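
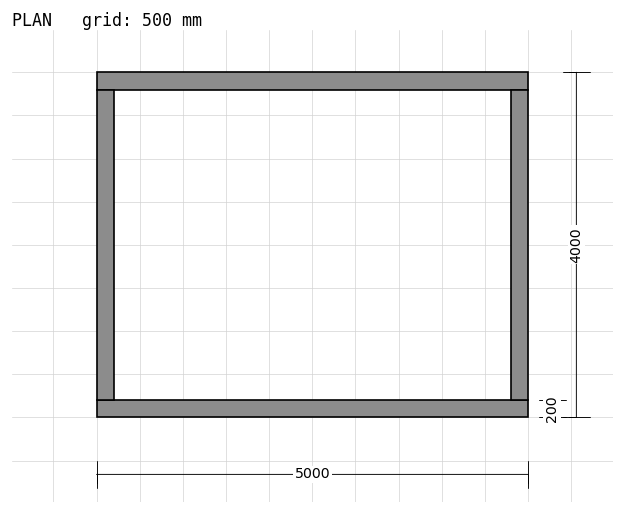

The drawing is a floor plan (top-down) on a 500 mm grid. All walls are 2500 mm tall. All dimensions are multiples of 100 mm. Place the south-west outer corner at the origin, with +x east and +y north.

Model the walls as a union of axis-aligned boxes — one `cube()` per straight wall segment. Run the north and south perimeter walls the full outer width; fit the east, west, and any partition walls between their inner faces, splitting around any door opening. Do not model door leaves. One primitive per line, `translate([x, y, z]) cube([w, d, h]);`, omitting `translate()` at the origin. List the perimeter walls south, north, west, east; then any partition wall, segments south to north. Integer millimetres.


cube([5000, 200, 2500]);
translate([0, 3800, 0]) cube([5000, 200, 2500]);
translate([0, 200, 0]) cube([200, 3600, 2500]);
translate([4800, 200, 0]) cube([200, 3600, 2500]);


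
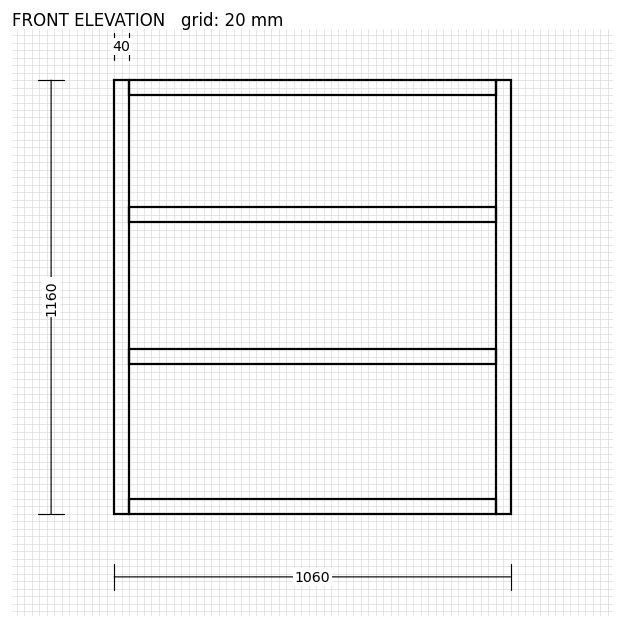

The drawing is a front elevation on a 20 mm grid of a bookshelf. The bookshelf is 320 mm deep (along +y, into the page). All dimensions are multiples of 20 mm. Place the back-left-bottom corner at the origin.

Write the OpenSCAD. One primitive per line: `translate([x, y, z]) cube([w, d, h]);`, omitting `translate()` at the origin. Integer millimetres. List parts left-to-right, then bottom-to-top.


cube([40, 320, 1160]);
translate([40, 0, 0]) cube([980, 320, 40]);
translate([40, 0, 400]) cube([980, 320, 40]);
translate([40, 0, 780]) cube([980, 320, 40]);
translate([40, 0, 1120]) cube([980, 320, 40]);
translate([1020, 0, 0]) cube([40, 320, 1160]);


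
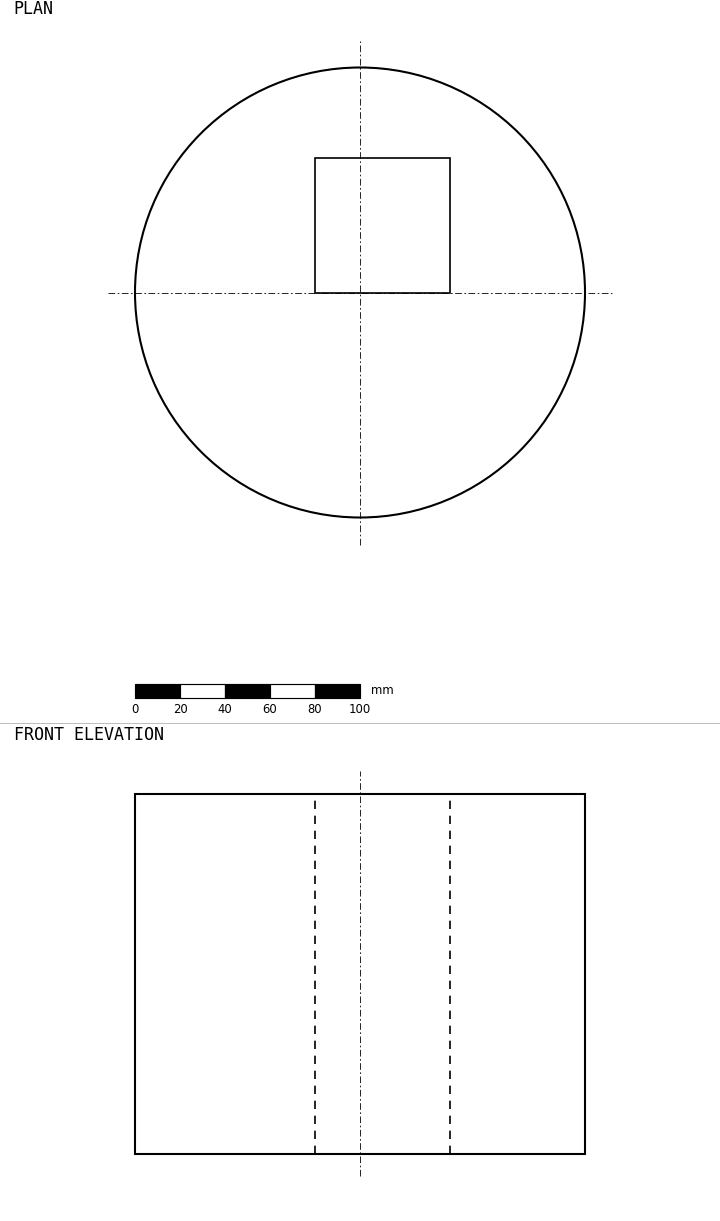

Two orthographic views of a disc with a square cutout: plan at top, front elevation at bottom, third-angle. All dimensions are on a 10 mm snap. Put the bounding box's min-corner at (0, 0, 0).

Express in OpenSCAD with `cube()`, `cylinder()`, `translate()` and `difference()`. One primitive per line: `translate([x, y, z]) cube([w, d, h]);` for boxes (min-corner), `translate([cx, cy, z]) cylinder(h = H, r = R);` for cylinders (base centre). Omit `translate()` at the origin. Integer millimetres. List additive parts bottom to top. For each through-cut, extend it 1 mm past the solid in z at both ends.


difference() {
  translate([100, 100, 0]) cylinder(h = 160, r = 100);
  translate([80, 100, -1]) cube([60, 60, 162]);
}


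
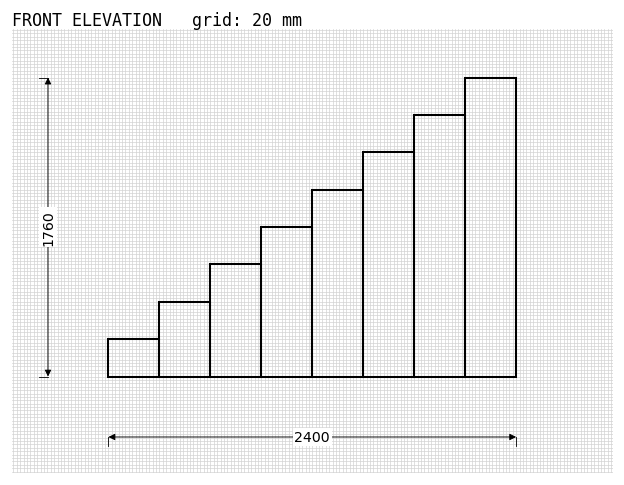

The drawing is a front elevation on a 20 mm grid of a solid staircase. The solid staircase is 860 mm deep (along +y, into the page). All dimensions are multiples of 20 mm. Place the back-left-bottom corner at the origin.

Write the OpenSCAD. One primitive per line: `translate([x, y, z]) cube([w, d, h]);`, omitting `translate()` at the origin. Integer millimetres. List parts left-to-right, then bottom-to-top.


cube([300, 860, 220]);
translate([300, 0, 0]) cube([300, 860, 440]);
translate([600, 0, 0]) cube([300, 860, 660]);
translate([900, 0, 0]) cube([300, 860, 880]);
translate([1200, 0, 0]) cube([300, 860, 1100]);
translate([1500, 0, 0]) cube([300, 860, 1320]);
translate([1800, 0, 0]) cube([300, 860, 1540]);
translate([2100, 0, 0]) cube([300, 860, 1760]);


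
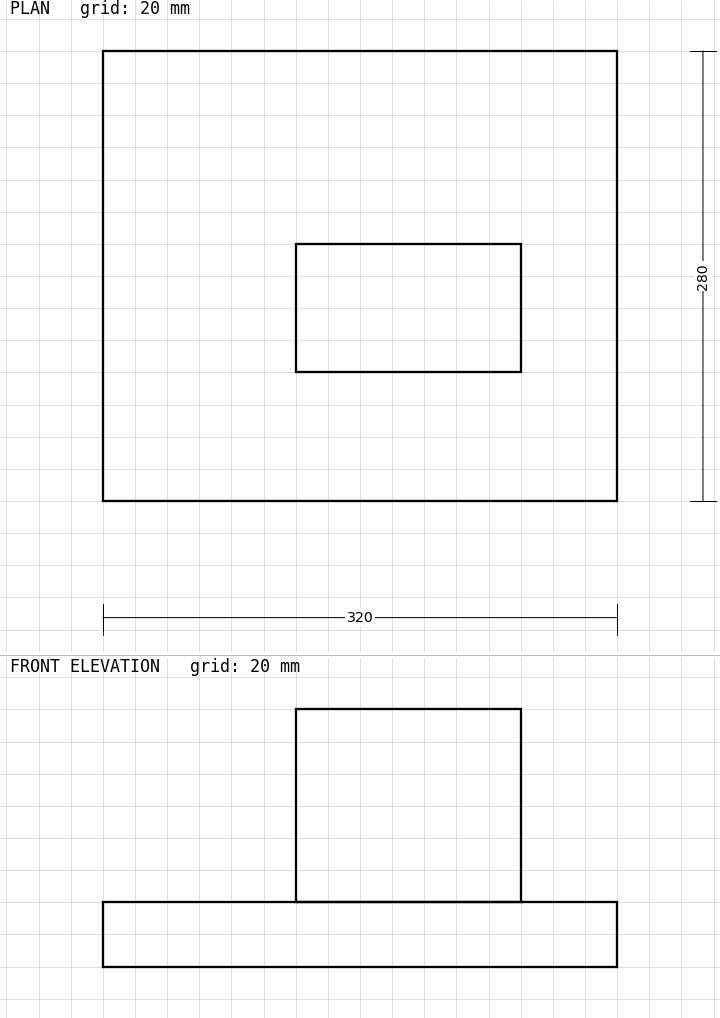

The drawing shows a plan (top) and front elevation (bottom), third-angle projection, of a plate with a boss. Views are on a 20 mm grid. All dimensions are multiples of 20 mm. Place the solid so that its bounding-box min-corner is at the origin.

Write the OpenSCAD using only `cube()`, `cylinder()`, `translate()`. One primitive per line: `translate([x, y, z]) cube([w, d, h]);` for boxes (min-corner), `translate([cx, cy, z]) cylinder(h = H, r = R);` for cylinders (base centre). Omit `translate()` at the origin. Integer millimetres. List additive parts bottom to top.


cube([320, 280, 40]);
translate([120, 80, 40]) cube([140, 80, 120]);


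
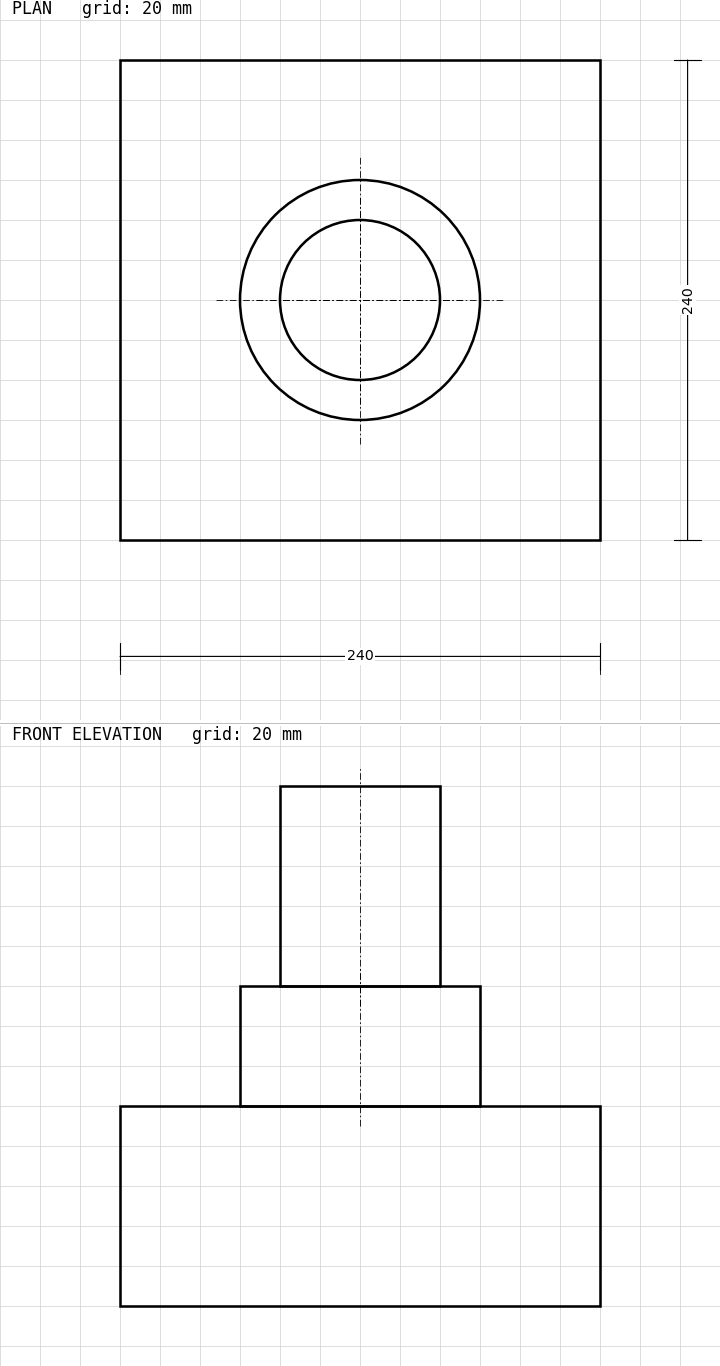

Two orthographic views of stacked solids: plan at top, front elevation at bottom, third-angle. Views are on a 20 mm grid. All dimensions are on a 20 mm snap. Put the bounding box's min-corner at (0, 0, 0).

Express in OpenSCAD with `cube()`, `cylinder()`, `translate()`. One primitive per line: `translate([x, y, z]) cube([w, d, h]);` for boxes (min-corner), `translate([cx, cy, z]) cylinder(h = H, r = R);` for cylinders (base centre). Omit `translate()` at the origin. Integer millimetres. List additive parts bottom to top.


cube([240, 240, 100]);
translate([120, 120, 100]) cylinder(h = 60, r = 60);
translate([120, 120, 160]) cylinder(h = 100, r = 40);


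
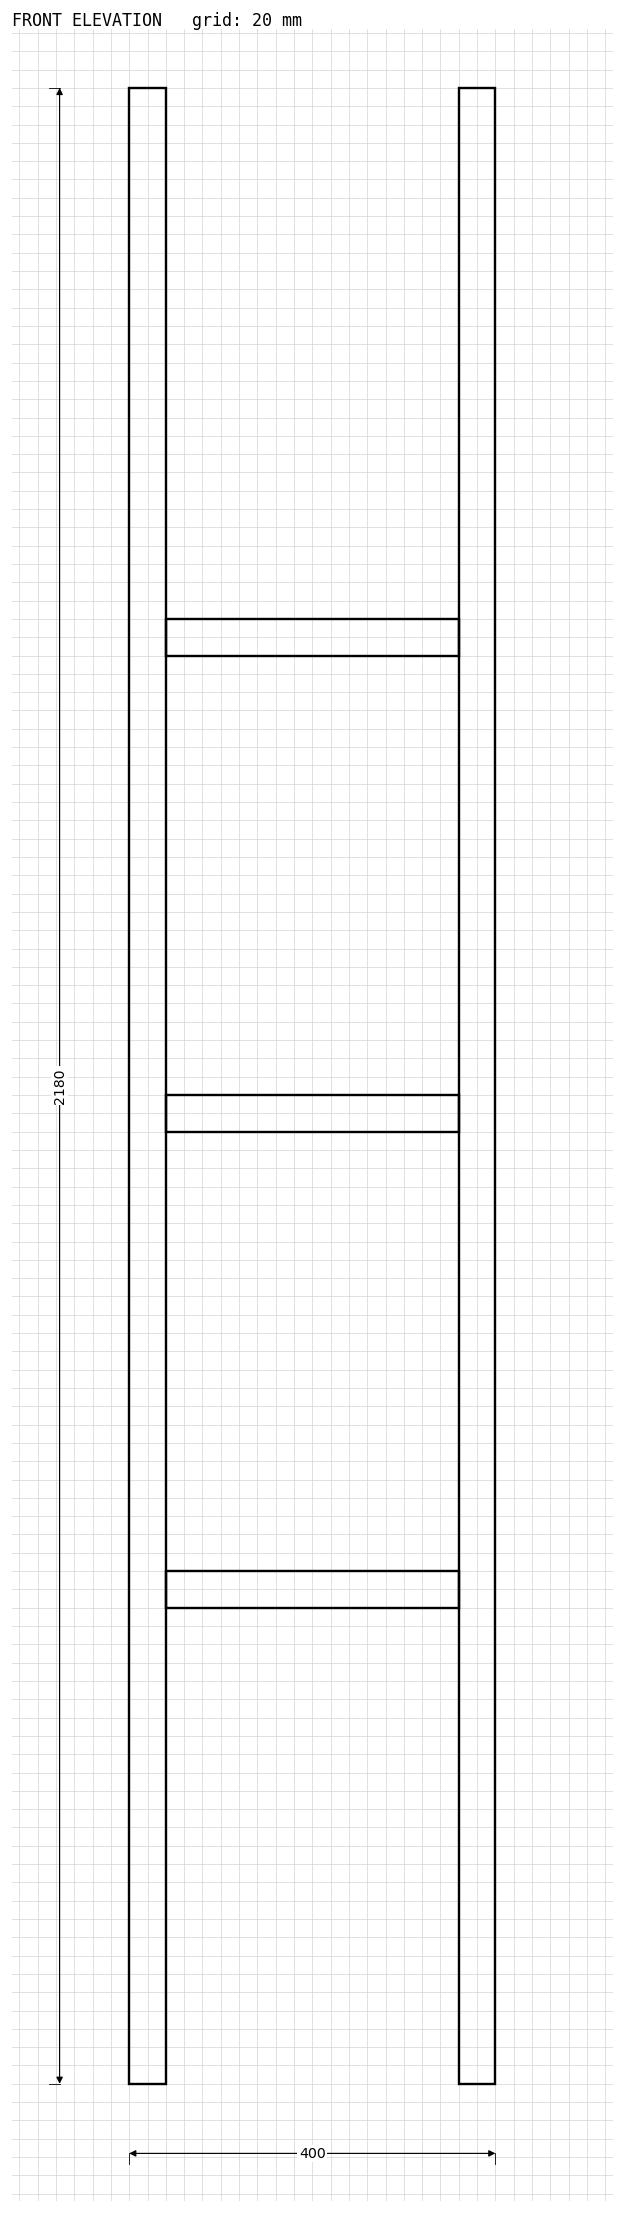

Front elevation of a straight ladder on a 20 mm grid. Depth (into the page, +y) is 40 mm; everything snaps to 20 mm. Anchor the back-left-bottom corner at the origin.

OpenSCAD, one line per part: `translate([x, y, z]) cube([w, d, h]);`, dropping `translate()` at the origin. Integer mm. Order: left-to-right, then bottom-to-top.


cube([40, 40, 2180]);
translate([40, 0, 520]) cube([320, 40, 40]);
translate([40, 0, 1040]) cube([320, 40, 40]);
translate([40, 0, 1560]) cube([320, 40, 40]);
translate([360, 0, 0]) cube([40, 40, 2180]);


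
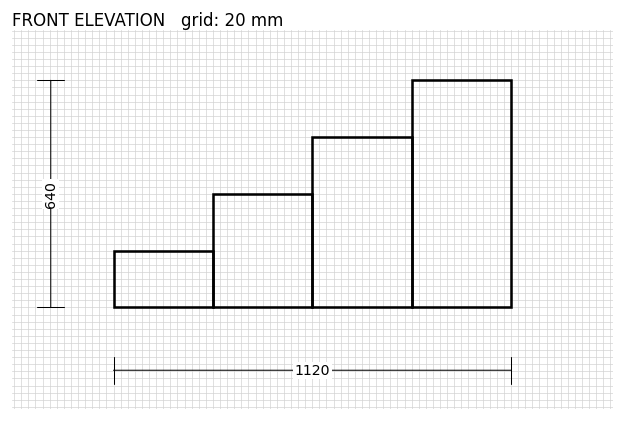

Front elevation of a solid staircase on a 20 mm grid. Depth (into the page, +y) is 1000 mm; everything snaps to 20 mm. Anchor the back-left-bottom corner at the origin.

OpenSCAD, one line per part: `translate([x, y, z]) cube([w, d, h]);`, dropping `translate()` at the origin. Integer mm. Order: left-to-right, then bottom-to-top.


cube([280, 1000, 160]);
translate([280, 0, 0]) cube([280, 1000, 320]);
translate([560, 0, 0]) cube([280, 1000, 480]);
translate([840, 0, 0]) cube([280, 1000, 640]);


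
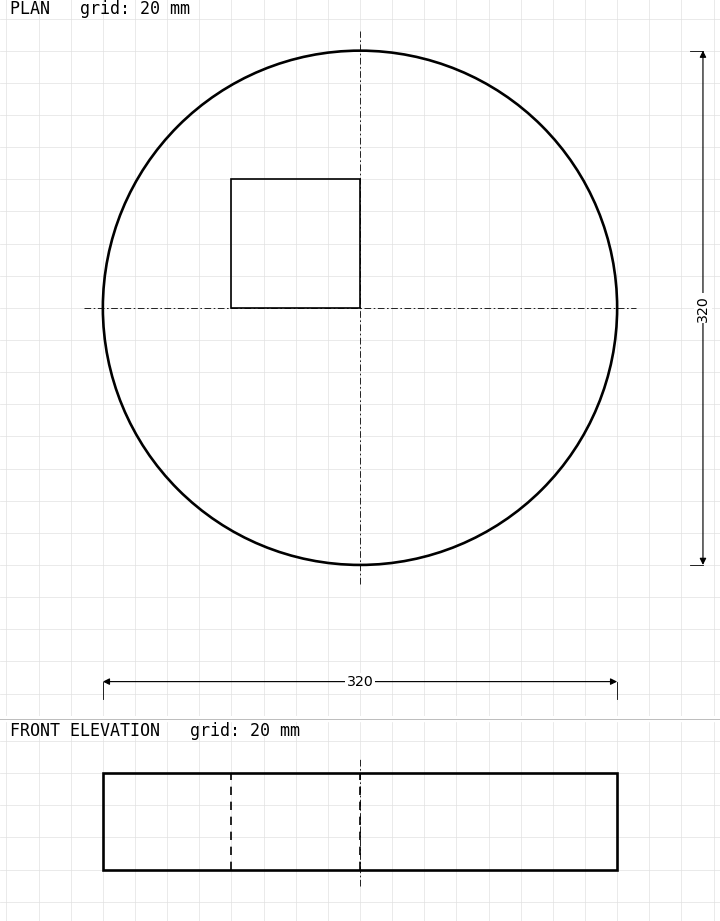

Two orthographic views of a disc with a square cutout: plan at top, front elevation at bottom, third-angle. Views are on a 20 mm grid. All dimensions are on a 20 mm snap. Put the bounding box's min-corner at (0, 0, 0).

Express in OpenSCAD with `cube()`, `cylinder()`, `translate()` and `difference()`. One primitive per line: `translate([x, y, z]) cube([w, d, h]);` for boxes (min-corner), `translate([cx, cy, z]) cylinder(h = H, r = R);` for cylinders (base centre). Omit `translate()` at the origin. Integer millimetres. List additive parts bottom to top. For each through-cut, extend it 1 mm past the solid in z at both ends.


difference() {
  translate([160, 160, 0]) cylinder(h = 60, r = 160);
  translate([80, 160, -1]) cube([80, 80, 62]);
}


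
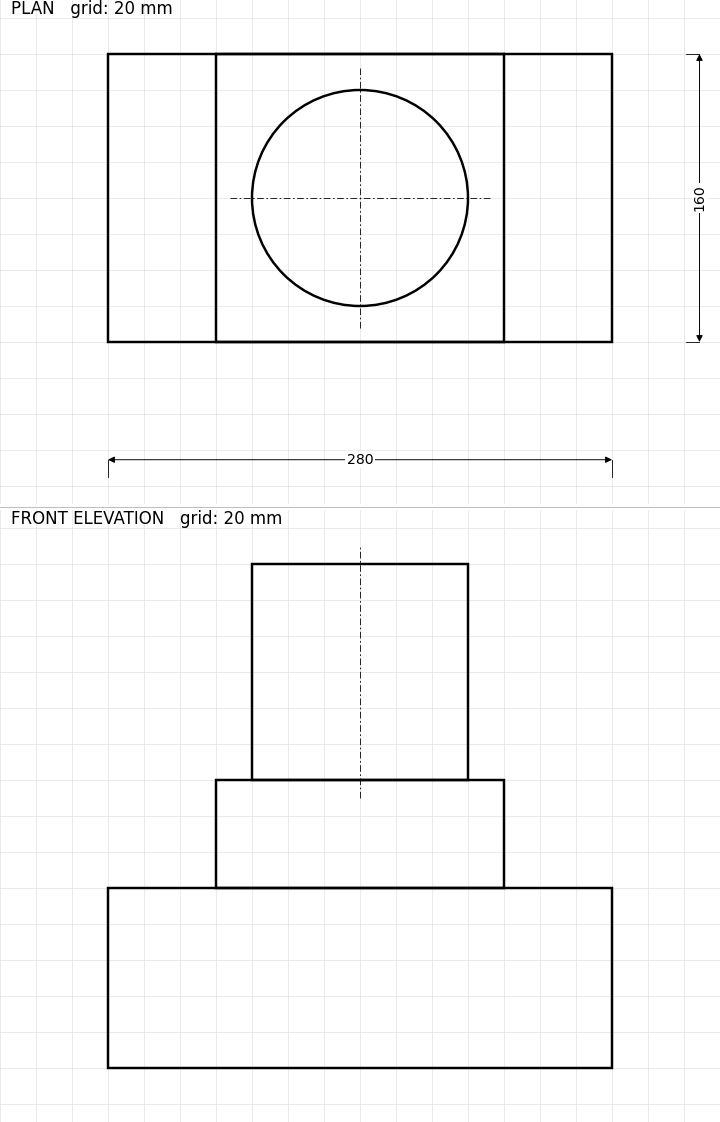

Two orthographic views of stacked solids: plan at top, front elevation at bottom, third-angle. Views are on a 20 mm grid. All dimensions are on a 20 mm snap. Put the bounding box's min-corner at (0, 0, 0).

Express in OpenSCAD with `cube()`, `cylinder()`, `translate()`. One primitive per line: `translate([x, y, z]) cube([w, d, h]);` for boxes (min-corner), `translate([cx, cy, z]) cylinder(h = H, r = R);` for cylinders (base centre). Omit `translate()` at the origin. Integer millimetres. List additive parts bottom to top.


cube([280, 160, 100]);
translate([60, 0, 100]) cube([160, 160, 60]);
translate([140, 80, 160]) cylinder(h = 120, r = 60);


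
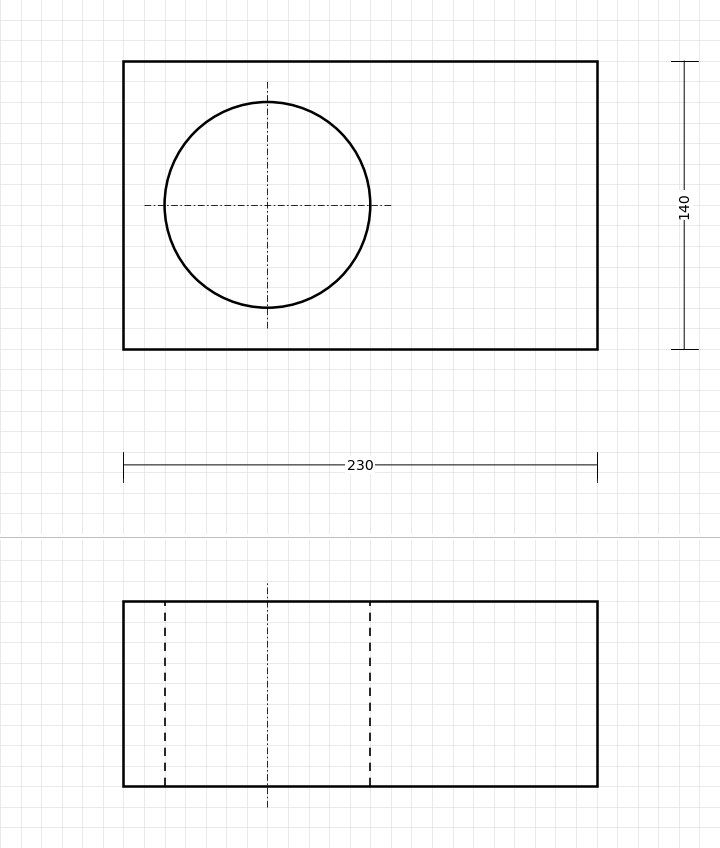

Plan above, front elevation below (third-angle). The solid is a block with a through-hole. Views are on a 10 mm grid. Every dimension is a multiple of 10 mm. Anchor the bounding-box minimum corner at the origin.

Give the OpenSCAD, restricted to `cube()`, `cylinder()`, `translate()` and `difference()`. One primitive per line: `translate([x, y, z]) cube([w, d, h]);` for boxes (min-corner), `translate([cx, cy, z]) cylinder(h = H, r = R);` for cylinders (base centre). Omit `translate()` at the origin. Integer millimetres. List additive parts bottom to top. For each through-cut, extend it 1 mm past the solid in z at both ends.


difference() {
  cube([230, 140, 90]);
  translate([70, 70, -1]) cylinder(h = 92, r = 50);
}


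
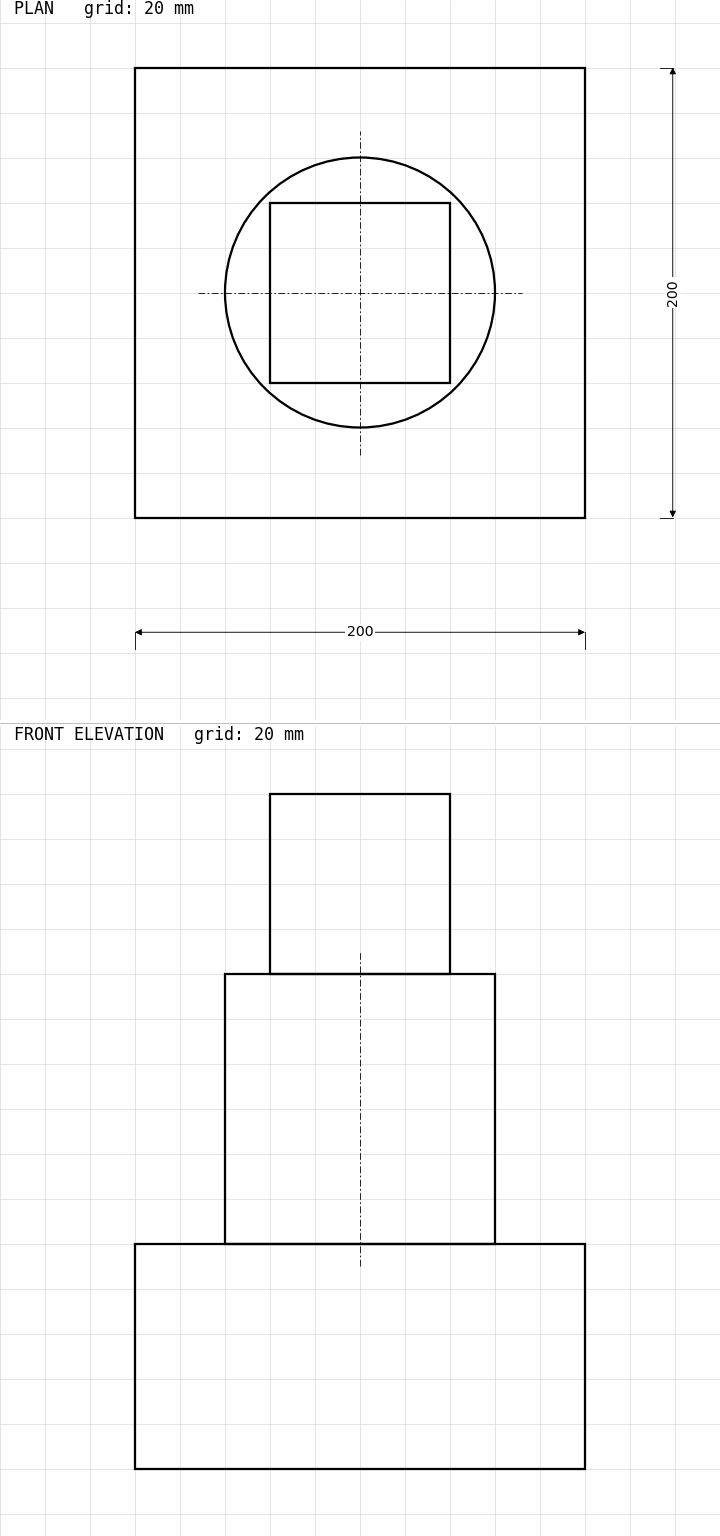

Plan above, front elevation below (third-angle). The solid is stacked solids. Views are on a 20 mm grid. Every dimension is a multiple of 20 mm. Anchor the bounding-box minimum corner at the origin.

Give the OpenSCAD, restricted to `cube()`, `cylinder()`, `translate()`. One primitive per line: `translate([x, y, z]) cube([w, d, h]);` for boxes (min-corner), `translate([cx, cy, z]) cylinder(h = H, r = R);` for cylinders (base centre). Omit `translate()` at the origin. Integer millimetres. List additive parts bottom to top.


cube([200, 200, 100]);
translate([100, 100, 100]) cylinder(h = 120, r = 60);
translate([60, 60, 220]) cube([80, 80, 80]);


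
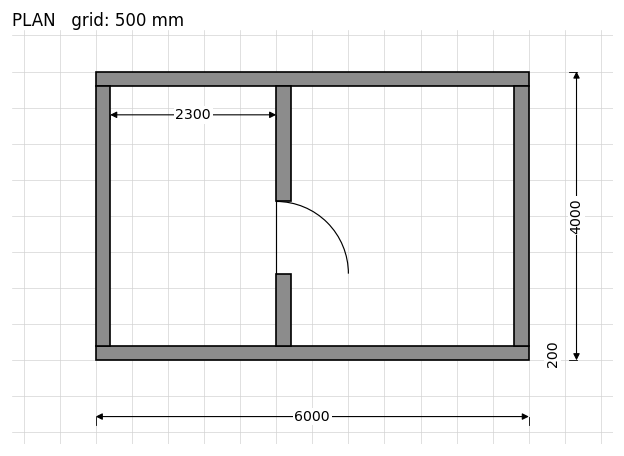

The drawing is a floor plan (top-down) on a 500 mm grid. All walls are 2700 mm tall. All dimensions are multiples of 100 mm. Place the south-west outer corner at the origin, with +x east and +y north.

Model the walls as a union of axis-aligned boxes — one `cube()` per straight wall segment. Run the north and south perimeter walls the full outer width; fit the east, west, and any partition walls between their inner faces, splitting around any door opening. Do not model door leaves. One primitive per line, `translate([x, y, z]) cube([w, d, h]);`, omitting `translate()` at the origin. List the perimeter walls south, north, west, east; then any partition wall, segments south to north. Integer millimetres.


cube([6000, 200, 2700]);
translate([0, 3800, 0]) cube([6000, 200, 2700]);
translate([0, 200, 0]) cube([200, 3600, 2700]);
translate([5800, 200, 0]) cube([200, 3600, 2700]);
translate([2500, 200, 0]) cube([200, 1000, 2700]);
translate([2500, 2200, 0]) cube([200, 1600, 2700]);


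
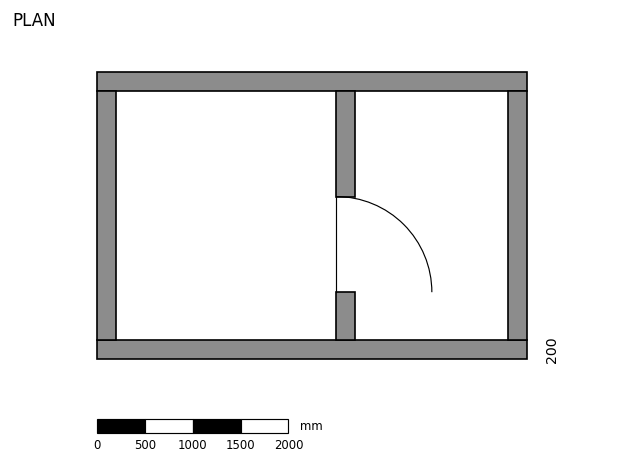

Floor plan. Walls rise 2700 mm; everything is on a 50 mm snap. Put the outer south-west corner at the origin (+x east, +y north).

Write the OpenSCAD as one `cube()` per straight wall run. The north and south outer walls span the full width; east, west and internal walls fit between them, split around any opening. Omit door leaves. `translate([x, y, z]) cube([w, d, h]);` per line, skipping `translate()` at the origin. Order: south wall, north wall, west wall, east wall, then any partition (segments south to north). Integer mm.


cube([4500, 200, 2700]);
translate([0, 2800, 0]) cube([4500, 200, 2700]);
translate([0, 200, 0]) cube([200, 2600, 2700]);
translate([4300, 200, 0]) cube([200, 2600, 2700]);
translate([2500, 200, 0]) cube([200, 500, 2700]);
translate([2500, 1700, 0]) cube([200, 1100, 2700]);


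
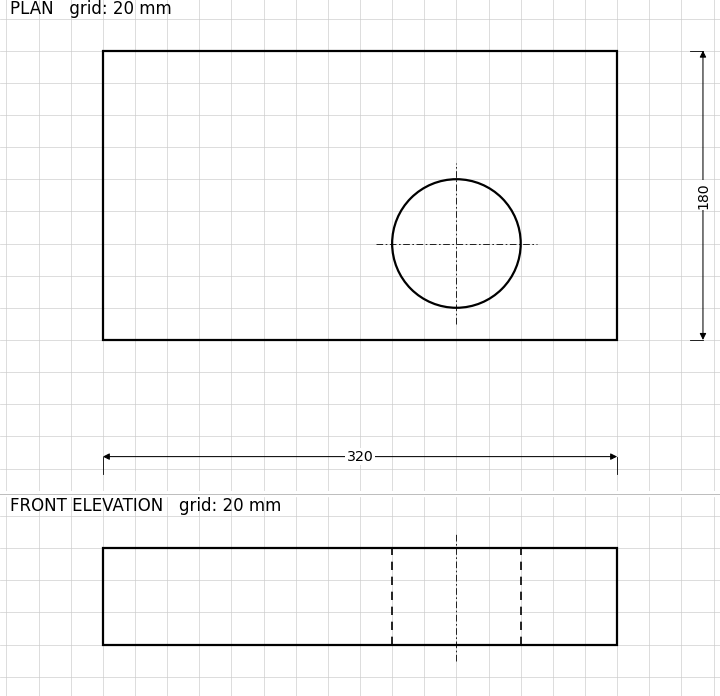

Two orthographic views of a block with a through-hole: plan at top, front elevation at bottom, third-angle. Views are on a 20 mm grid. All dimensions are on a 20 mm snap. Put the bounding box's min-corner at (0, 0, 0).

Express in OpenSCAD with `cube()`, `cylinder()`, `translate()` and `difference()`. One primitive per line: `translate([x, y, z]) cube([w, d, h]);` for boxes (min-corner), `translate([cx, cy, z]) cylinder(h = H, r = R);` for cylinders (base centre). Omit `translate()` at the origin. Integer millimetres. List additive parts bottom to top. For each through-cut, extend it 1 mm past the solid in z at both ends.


difference() {
  cube([320, 180, 60]);
  translate([220, 60, -1]) cylinder(h = 62, r = 40);
}


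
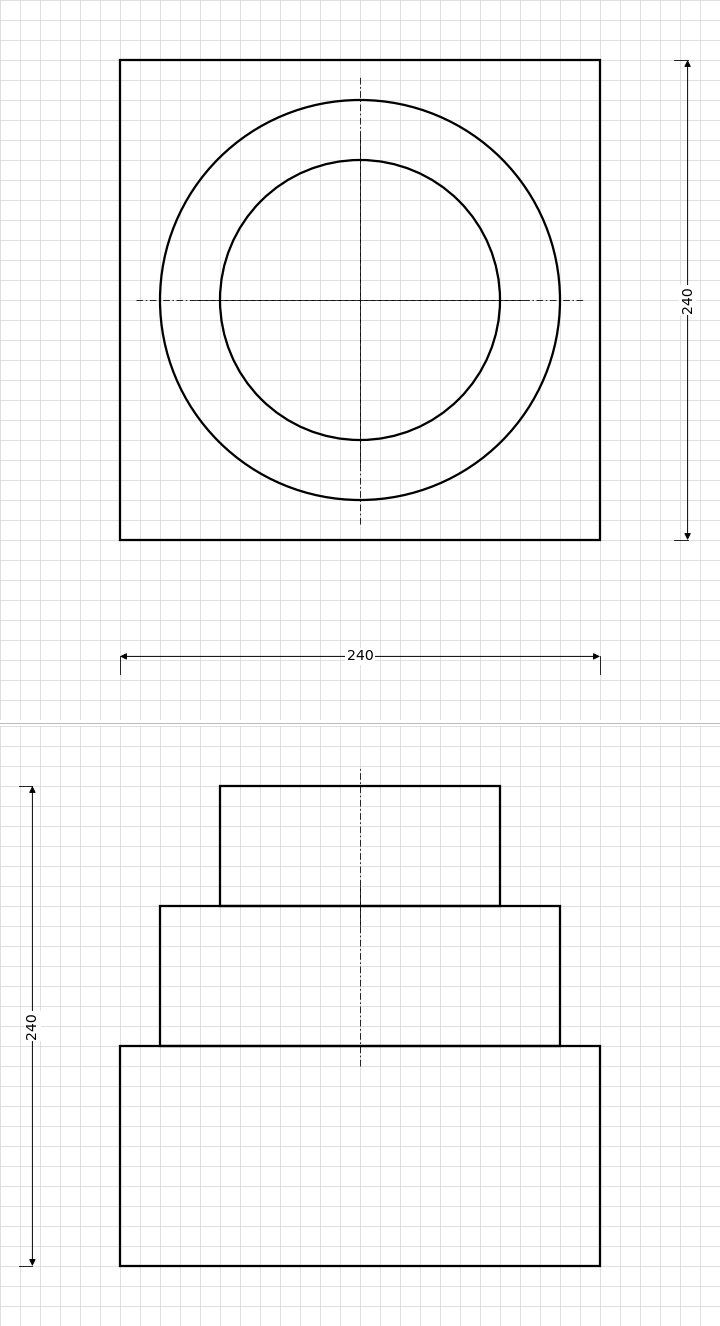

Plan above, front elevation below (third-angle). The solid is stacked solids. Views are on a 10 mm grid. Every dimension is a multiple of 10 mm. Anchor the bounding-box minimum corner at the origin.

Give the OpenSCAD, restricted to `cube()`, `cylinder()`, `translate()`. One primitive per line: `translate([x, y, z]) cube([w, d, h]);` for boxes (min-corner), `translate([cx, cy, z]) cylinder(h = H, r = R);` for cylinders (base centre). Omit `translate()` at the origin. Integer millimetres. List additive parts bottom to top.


cube([240, 240, 110]);
translate([120, 120, 110]) cylinder(h = 70, r = 100);
translate([120, 120, 180]) cylinder(h = 60, r = 70);


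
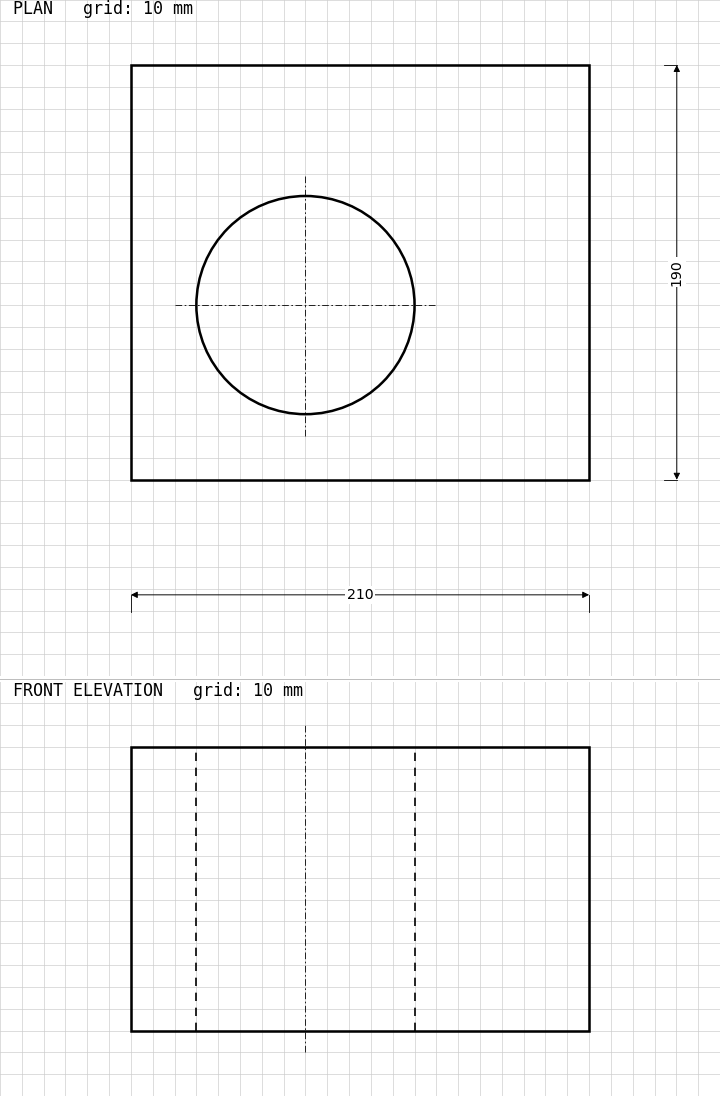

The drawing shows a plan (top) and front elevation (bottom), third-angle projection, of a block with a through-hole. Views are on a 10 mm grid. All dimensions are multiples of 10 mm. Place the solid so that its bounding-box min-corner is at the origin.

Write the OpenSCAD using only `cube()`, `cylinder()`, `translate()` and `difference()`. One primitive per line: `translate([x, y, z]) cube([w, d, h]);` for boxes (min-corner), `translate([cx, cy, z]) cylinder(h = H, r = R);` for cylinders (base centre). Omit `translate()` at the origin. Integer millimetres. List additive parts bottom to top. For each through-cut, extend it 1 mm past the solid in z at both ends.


difference() {
  cube([210, 190, 130]);
  translate([80, 80, -1]) cylinder(h = 132, r = 50);
}


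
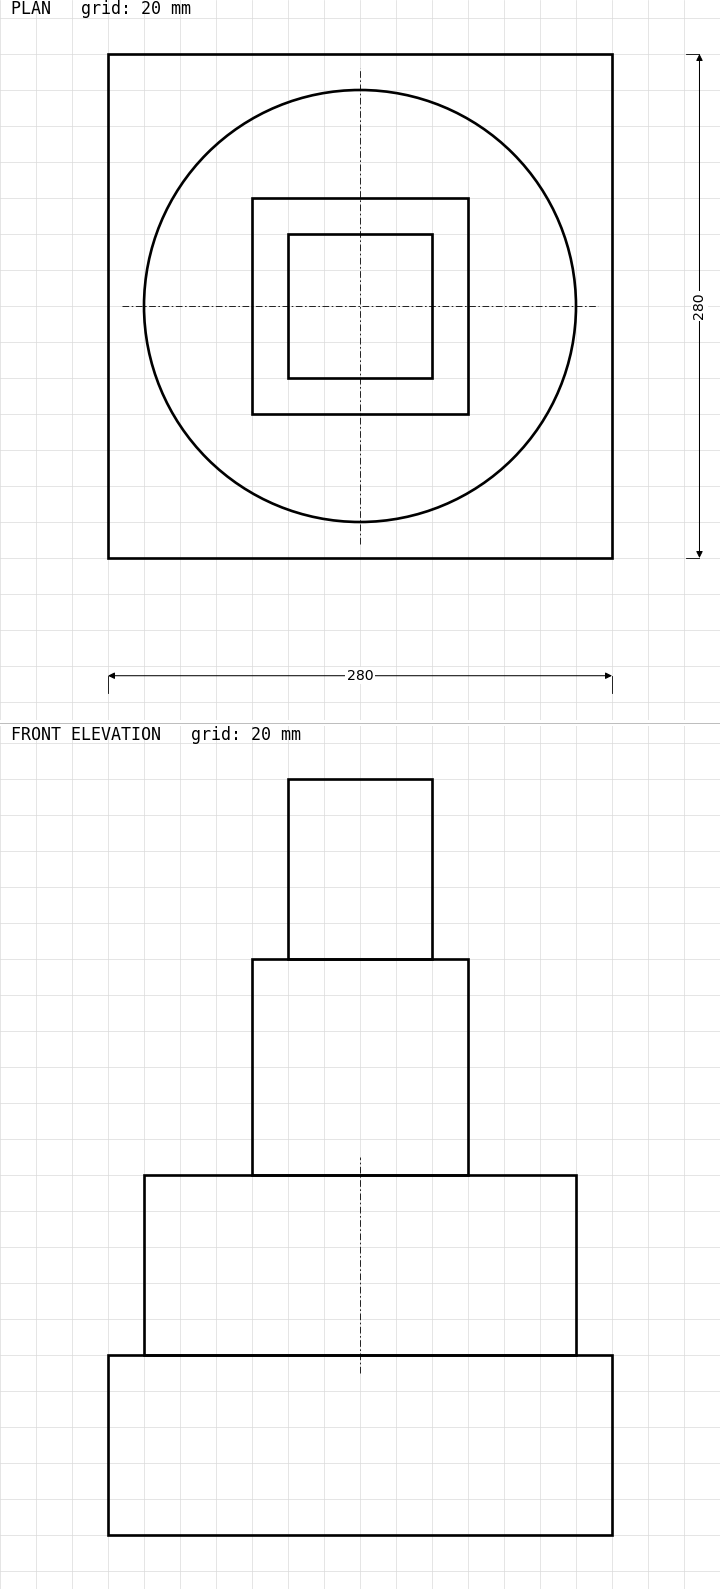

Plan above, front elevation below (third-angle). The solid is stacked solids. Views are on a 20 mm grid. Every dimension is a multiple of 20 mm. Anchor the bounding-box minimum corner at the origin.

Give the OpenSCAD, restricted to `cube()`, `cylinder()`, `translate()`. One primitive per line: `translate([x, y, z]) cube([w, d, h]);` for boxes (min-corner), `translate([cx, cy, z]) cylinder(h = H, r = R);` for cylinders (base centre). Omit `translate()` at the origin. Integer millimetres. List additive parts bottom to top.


cube([280, 280, 100]);
translate([140, 140, 100]) cylinder(h = 100, r = 120);
translate([80, 80, 200]) cube([120, 120, 120]);
translate([100, 100, 320]) cube([80, 80, 100]);


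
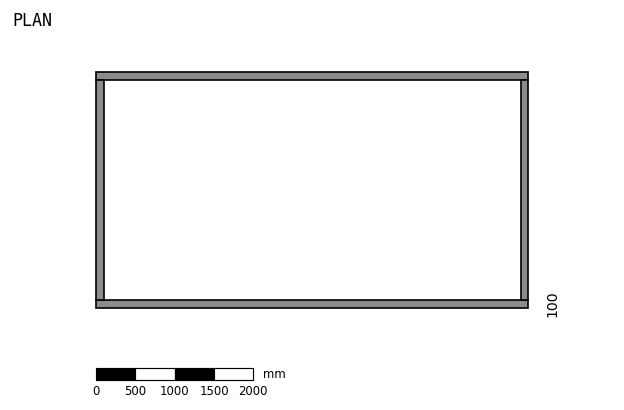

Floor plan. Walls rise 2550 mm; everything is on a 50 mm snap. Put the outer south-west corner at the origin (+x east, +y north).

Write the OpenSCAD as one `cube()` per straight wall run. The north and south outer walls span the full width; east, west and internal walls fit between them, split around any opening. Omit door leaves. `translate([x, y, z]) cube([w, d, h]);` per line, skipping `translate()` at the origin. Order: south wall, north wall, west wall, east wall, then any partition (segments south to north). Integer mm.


cube([5500, 100, 2550]);
translate([0, 2900, 0]) cube([5500, 100, 2550]);
translate([0, 100, 0]) cube([100, 2800, 2550]);
translate([5400, 100, 0]) cube([100, 2800, 2550]);


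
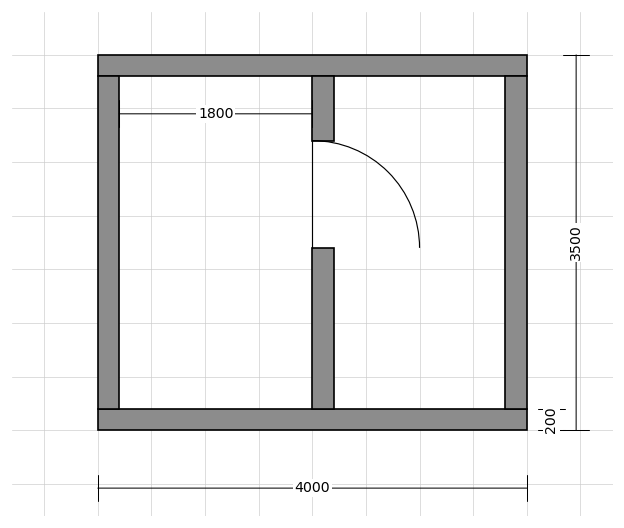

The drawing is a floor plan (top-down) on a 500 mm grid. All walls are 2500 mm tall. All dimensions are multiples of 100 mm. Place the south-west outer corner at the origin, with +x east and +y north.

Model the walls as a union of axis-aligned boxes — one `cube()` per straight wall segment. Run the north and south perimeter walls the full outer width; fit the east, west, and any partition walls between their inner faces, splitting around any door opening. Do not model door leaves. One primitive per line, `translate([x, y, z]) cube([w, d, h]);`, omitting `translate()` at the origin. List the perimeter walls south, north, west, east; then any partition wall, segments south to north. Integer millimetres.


cube([4000, 200, 2500]);
translate([0, 3300, 0]) cube([4000, 200, 2500]);
translate([0, 200, 0]) cube([200, 3100, 2500]);
translate([3800, 200, 0]) cube([200, 3100, 2500]);
translate([2000, 200, 0]) cube([200, 1500, 2500]);
translate([2000, 2700, 0]) cube([200, 600, 2500]);


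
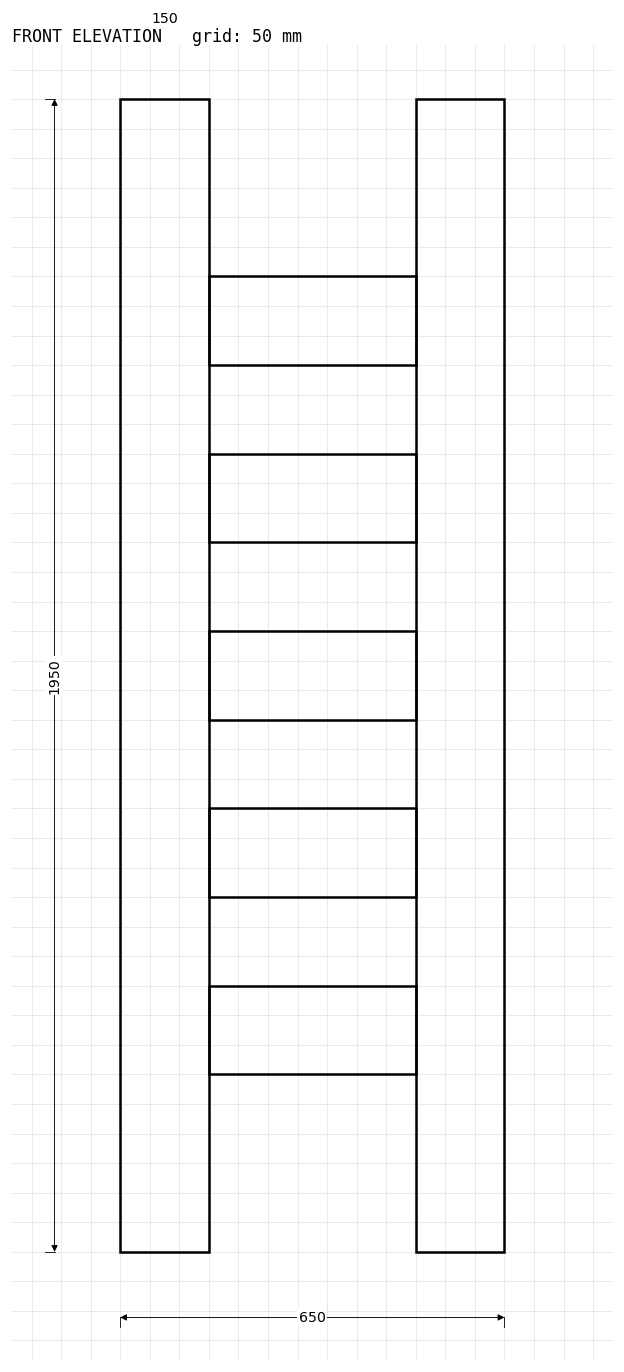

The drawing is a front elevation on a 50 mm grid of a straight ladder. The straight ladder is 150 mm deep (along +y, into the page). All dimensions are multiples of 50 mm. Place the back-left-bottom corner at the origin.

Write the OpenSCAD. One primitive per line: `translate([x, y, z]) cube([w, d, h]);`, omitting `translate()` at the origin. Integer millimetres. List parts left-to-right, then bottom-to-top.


cube([150, 150, 1950]);
translate([150, 0, 300]) cube([350, 150, 150]);
translate([150, 0, 600]) cube([350, 150, 150]);
translate([150, 0, 900]) cube([350, 150, 150]);
translate([150, 0, 1200]) cube([350, 150, 150]);
translate([150, 0, 1500]) cube([350, 150, 150]);
translate([500, 0, 0]) cube([150, 150, 1950]);


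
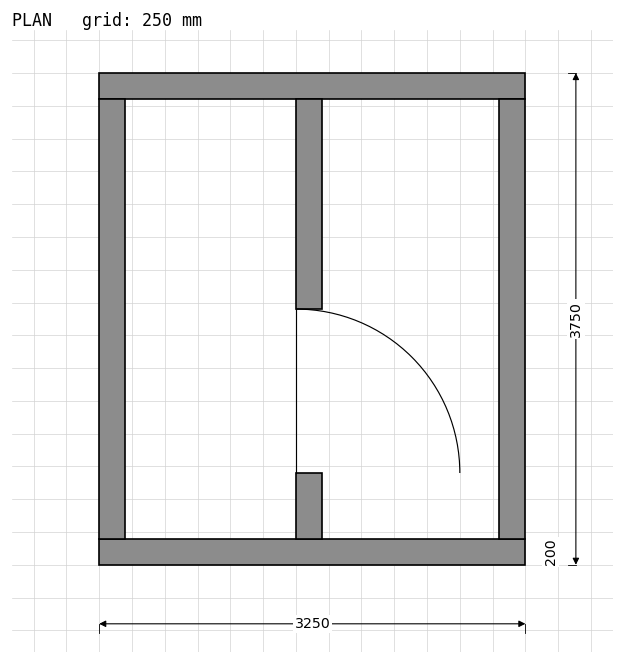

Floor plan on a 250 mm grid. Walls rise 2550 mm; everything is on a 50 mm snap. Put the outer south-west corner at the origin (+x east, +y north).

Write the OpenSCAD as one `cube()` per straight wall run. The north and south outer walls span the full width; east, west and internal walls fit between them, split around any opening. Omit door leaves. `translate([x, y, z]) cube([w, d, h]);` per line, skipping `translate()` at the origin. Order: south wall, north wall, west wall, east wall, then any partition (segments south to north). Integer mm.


cube([3250, 200, 2550]);
translate([0, 3550, 0]) cube([3250, 200, 2550]);
translate([0, 200, 0]) cube([200, 3350, 2550]);
translate([3050, 200, 0]) cube([200, 3350, 2550]);
translate([1500, 200, 0]) cube([200, 500, 2550]);
translate([1500, 1950, 0]) cube([200, 1600, 2550]);


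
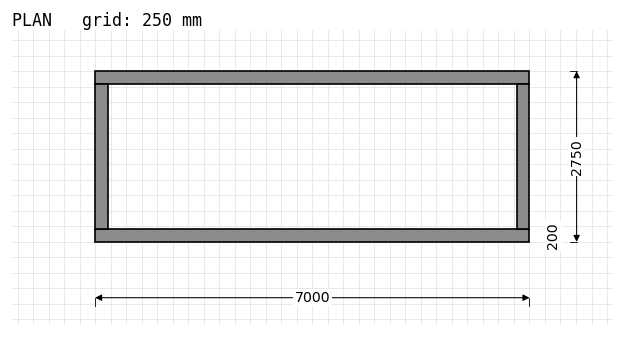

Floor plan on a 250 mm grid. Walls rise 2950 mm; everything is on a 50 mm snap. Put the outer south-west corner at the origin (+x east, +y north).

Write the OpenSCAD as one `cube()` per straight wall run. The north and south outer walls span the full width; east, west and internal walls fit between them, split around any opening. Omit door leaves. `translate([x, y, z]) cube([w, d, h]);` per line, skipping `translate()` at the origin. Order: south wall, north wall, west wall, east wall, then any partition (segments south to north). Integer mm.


cube([7000, 200, 2950]);
translate([0, 2550, 0]) cube([7000, 200, 2950]);
translate([0, 200, 0]) cube([200, 2350, 2950]);
translate([6800, 200, 0]) cube([200, 2350, 2950]);


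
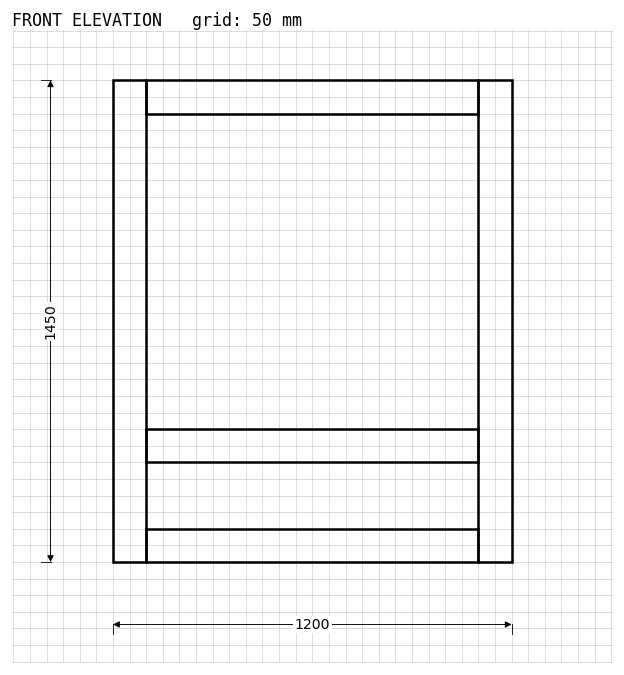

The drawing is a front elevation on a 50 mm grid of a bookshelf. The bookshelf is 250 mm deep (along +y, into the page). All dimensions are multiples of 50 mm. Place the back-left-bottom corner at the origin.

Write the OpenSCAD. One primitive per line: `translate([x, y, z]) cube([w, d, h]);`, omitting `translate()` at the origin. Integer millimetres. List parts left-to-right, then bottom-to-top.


cube([100, 250, 1450]);
translate([100, 0, 0]) cube([1000, 250, 100]);
translate([100, 0, 300]) cube([1000, 250, 100]);
translate([100, 0, 1350]) cube([1000, 250, 100]);
translate([1100, 0, 0]) cube([100, 250, 1450]);


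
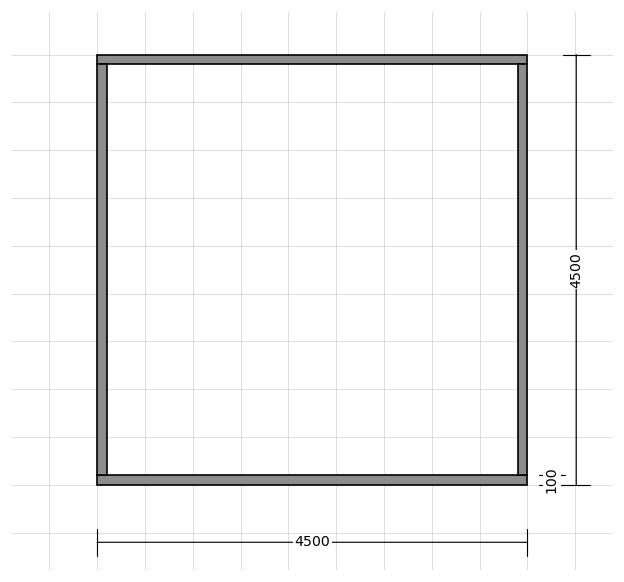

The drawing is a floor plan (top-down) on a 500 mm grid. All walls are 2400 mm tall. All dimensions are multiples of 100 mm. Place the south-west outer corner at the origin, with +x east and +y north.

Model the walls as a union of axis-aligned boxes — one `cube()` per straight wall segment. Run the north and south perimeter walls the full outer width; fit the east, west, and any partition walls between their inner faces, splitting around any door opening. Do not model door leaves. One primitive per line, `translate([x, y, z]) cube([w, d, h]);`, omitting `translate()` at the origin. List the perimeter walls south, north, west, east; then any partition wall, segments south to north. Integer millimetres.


cube([4500, 100, 2400]);
translate([0, 4400, 0]) cube([4500, 100, 2400]);
translate([0, 100, 0]) cube([100, 4300, 2400]);
translate([4400, 100, 0]) cube([100, 4300, 2400]);


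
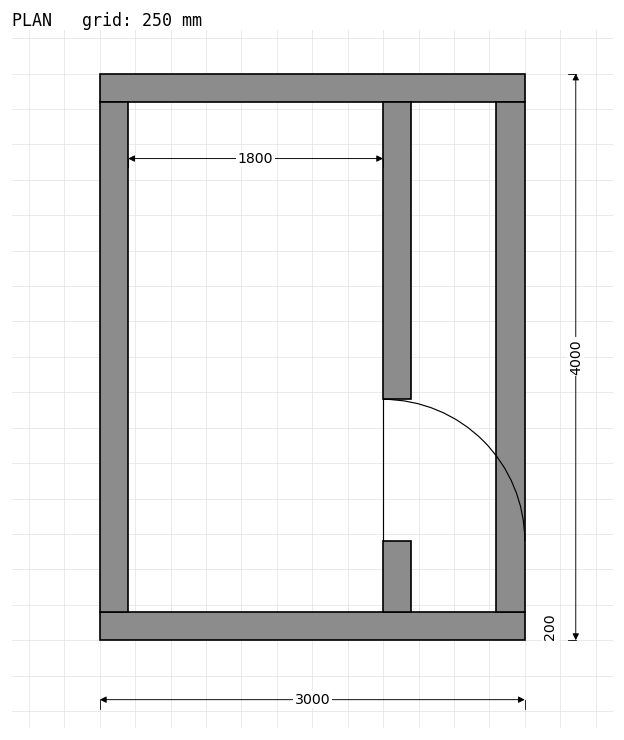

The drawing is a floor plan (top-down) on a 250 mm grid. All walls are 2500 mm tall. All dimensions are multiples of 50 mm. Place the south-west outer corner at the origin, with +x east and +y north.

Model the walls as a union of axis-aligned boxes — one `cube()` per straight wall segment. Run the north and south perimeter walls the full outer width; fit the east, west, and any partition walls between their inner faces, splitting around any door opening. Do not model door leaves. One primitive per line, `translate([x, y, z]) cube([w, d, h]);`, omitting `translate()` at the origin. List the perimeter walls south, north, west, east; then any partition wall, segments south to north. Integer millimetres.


cube([3000, 200, 2500]);
translate([0, 3800, 0]) cube([3000, 200, 2500]);
translate([0, 200, 0]) cube([200, 3600, 2500]);
translate([2800, 200, 0]) cube([200, 3600, 2500]);
translate([2000, 200, 0]) cube([200, 500, 2500]);
translate([2000, 1700, 0]) cube([200, 2100, 2500]);


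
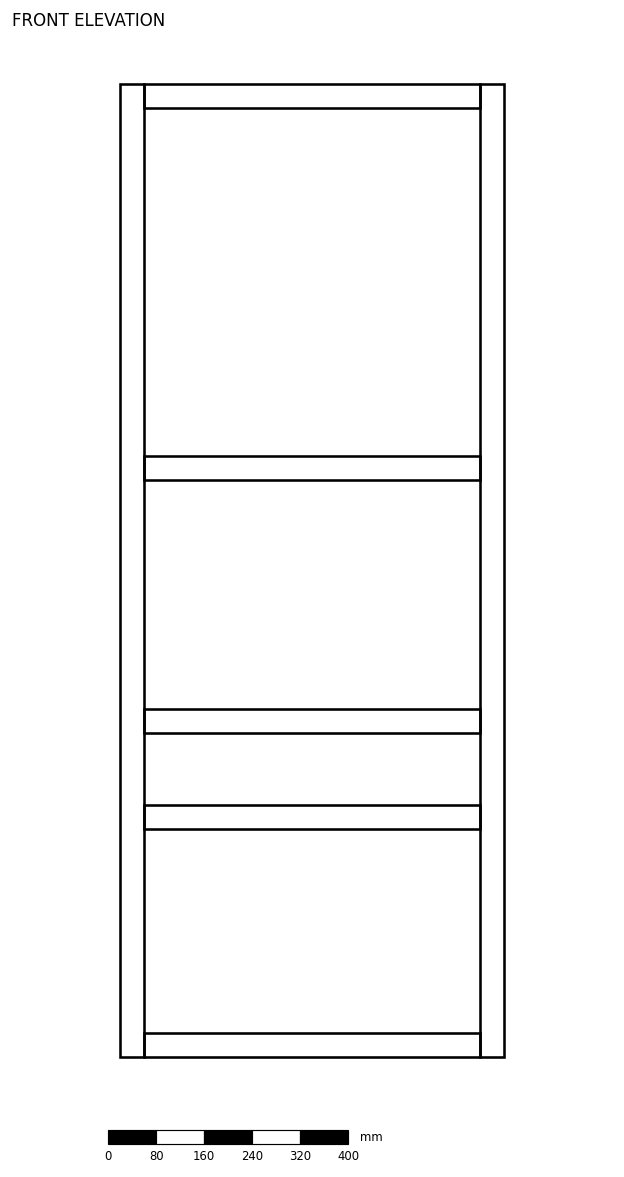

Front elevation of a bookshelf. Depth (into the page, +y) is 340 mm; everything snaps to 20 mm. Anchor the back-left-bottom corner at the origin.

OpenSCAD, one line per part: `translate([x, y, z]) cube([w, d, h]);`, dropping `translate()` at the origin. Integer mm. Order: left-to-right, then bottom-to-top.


cube([40, 340, 1620]);
translate([40, 0, 0]) cube([560, 340, 40]);
translate([40, 0, 380]) cube([560, 340, 40]);
translate([40, 0, 540]) cube([560, 340, 40]);
translate([40, 0, 960]) cube([560, 340, 40]);
translate([40, 0, 1580]) cube([560, 340, 40]);
translate([600, 0, 0]) cube([40, 340, 1620]);


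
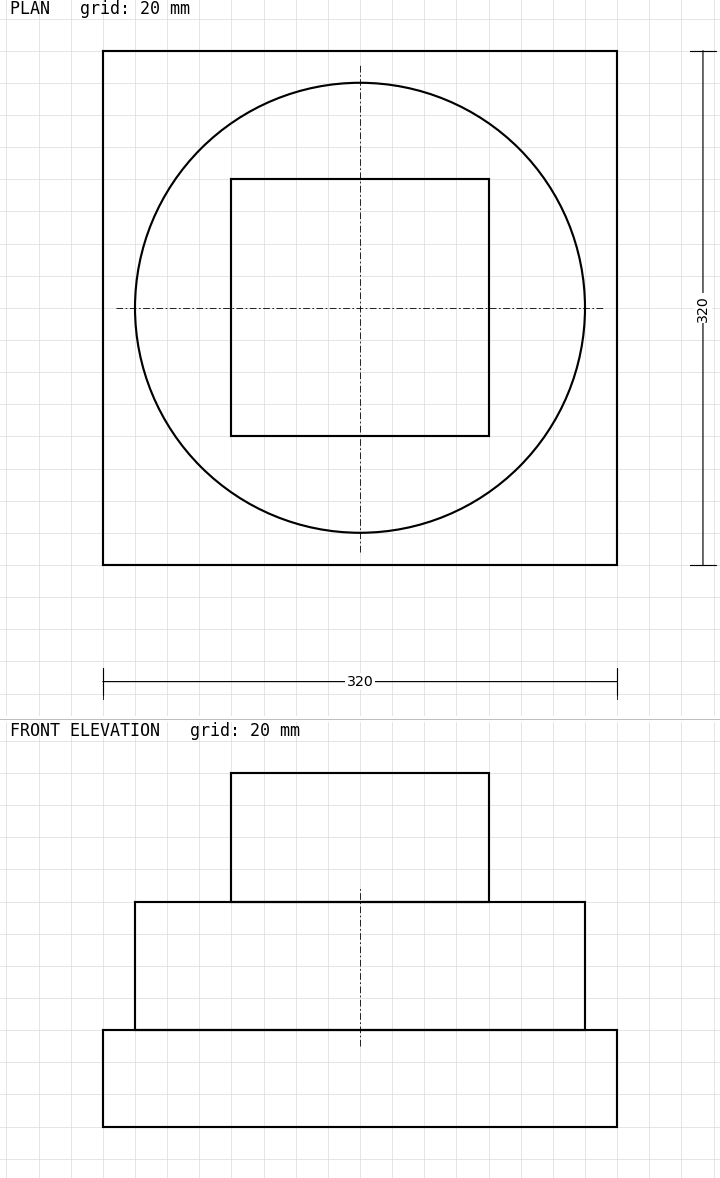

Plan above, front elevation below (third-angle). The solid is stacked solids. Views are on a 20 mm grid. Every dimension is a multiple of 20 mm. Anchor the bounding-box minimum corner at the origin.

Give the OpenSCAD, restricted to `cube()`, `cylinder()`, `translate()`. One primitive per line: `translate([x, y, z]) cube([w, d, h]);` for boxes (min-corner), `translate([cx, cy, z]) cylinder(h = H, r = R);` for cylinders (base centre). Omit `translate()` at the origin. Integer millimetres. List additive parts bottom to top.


cube([320, 320, 60]);
translate([160, 160, 60]) cylinder(h = 80, r = 140);
translate([80, 80, 140]) cube([160, 160, 80]);


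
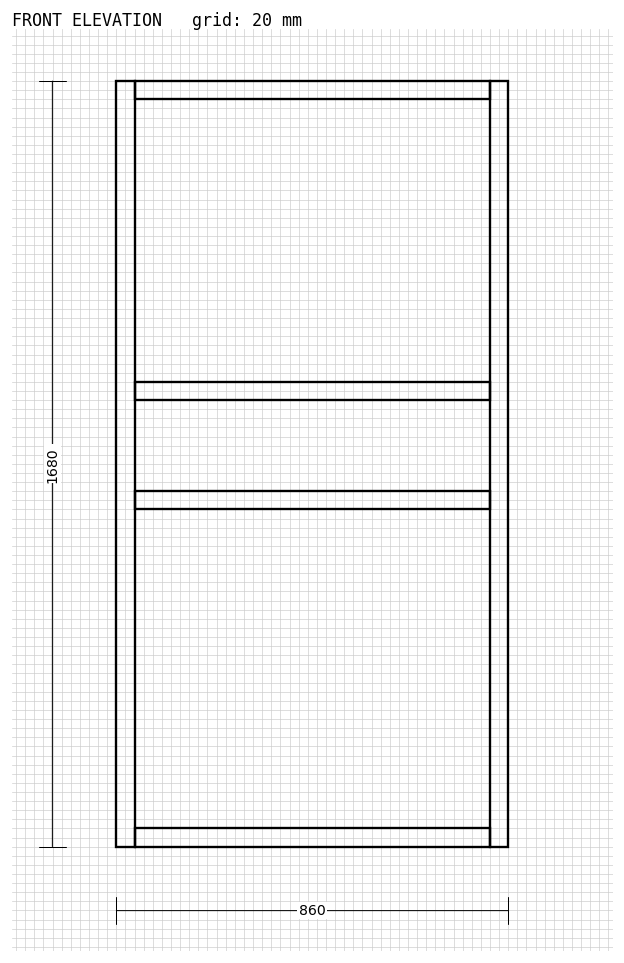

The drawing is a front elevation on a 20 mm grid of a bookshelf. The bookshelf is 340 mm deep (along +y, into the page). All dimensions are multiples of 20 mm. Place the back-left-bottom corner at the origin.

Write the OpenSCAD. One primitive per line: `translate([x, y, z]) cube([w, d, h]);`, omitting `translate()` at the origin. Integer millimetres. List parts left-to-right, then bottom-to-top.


cube([40, 340, 1680]);
translate([40, 0, 0]) cube([780, 340, 40]);
translate([40, 0, 740]) cube([780, 340, 40]);
translate([40, 0, 980]) cube([780, 340, 40]);
translate([40, 0, 1640]) cube([780, 340, 40]);
translate([820, 0, 0]) cube([40, 340, 1680]);


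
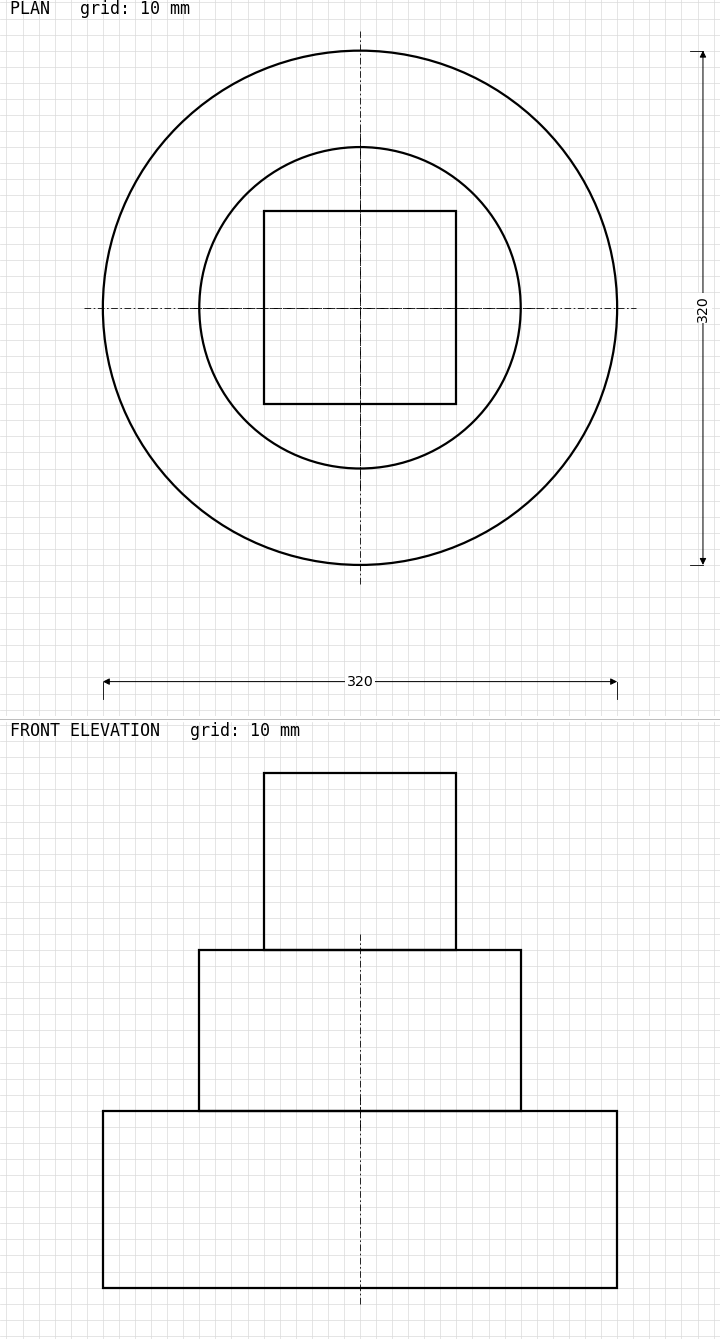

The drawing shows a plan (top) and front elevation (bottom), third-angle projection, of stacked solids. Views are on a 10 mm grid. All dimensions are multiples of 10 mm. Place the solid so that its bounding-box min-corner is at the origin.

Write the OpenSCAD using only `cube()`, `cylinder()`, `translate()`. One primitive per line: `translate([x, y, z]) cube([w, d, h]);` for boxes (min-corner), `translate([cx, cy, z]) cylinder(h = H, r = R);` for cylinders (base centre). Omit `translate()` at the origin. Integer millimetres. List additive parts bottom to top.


translate([160, 160, 0]) cylinder(h = 110, r = 160);
translate([160, 160, 110]) cylinder(h = 100, r = 100);
translate([100, 100, 210]) cube([120, 120, 110]);


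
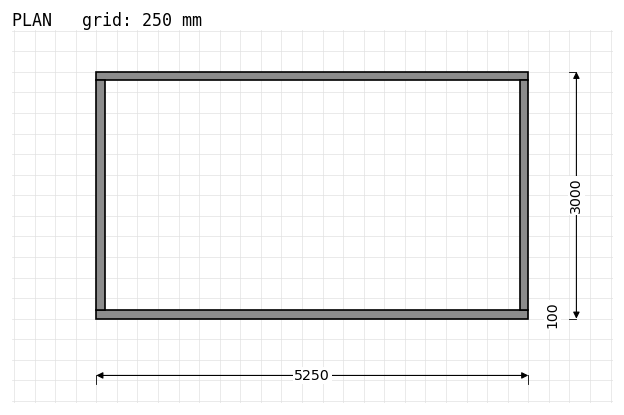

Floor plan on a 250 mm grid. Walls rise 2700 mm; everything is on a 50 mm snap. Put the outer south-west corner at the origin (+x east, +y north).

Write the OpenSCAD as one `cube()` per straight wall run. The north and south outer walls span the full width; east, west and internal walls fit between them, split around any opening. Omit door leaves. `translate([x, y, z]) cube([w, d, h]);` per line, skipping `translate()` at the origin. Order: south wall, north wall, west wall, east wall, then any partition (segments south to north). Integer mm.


cube([5250, 100, 2700]);
translate([0, 2900, 0]) cube([5250, 100, 2700]);
translate([0, 100, 0]) cube([100, 2800, 2700]);
translate([5150, 100, 0]) cube([100, 2800, 2700]);


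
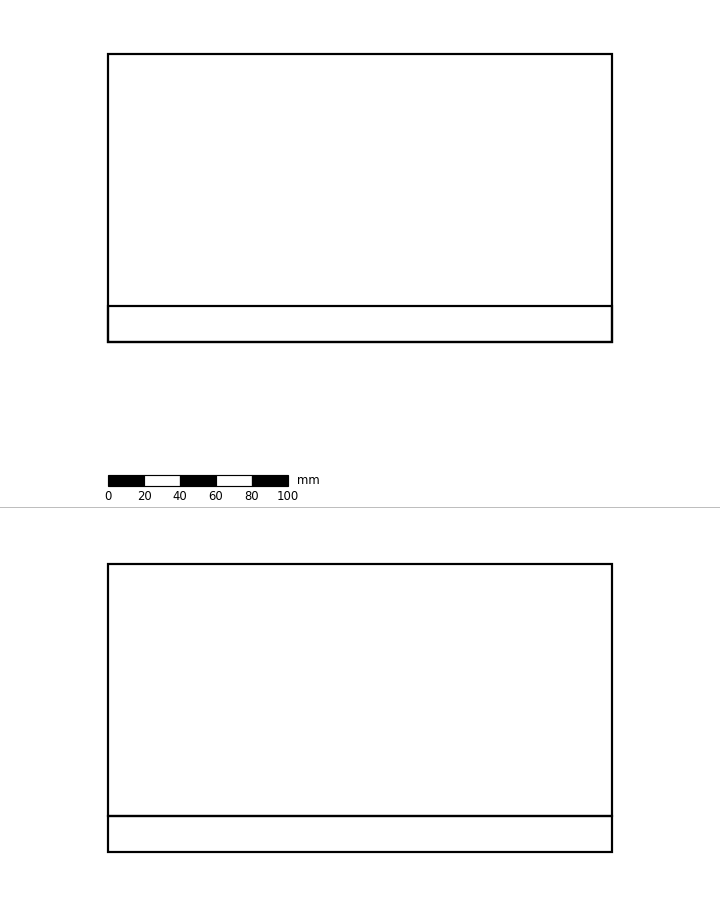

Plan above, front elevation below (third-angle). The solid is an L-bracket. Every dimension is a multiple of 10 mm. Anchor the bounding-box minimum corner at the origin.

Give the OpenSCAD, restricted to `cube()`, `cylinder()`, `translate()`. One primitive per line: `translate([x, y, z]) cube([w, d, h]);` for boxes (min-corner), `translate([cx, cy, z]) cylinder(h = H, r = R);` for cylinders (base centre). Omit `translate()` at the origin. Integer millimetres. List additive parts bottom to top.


cube([280, 160, 20]);
translate([0, 0, 20]) cube([280, 20, 140]);


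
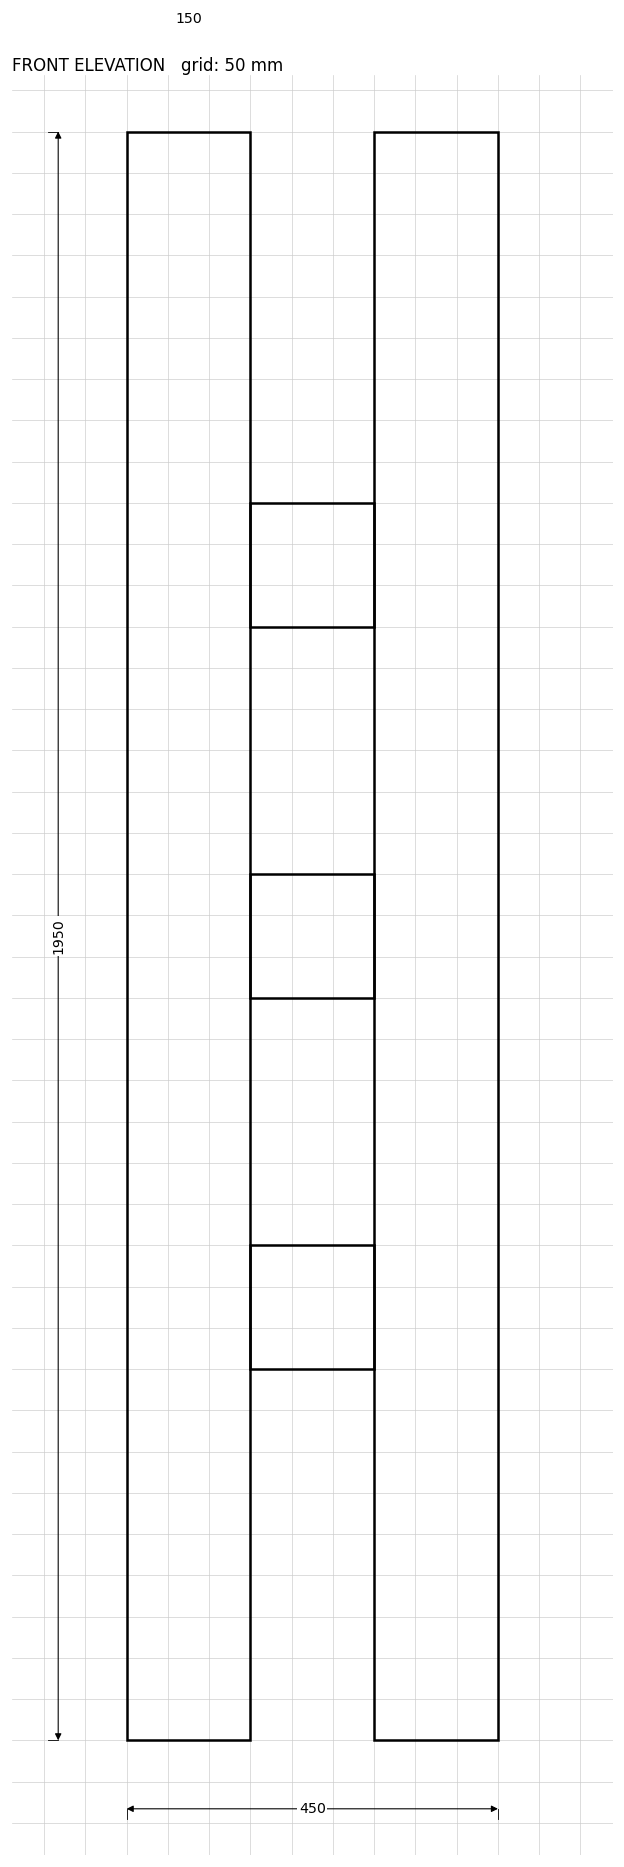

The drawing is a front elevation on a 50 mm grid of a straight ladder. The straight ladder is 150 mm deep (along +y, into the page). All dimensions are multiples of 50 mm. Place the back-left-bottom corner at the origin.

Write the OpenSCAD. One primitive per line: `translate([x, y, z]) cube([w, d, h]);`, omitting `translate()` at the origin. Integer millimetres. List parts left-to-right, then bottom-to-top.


cube([150, 150, 1950]);
translate([150, 0, 450]) cube([150, 150, 150]);
translate([150, 0, 900]) cube([150, 150, 150]);
translate([150, 0, 1350]) cube([150, 150, 150]);
translate([300, 0, 0]) cube([150, 150, 1950]);


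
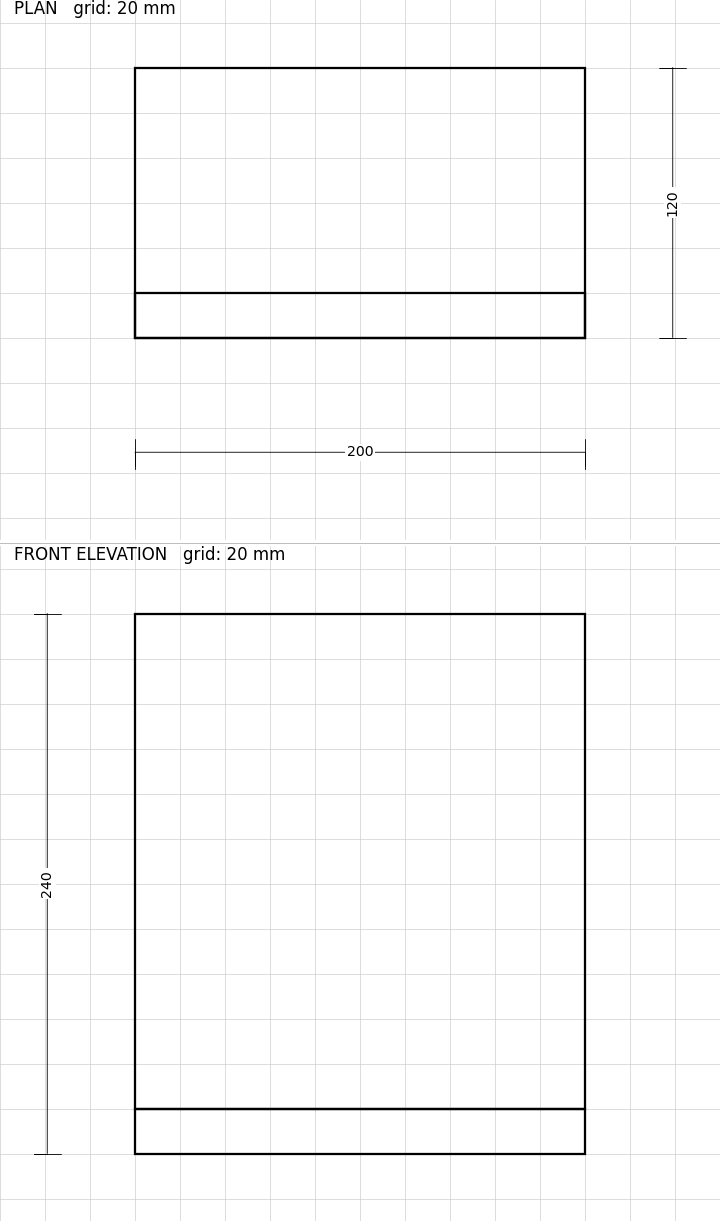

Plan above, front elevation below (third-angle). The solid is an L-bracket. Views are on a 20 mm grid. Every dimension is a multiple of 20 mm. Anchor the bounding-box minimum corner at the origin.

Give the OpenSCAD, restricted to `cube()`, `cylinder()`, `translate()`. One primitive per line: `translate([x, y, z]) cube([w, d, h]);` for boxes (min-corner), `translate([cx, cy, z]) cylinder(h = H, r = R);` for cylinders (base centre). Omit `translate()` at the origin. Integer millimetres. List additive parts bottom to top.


cube([200, 120, 20]);
translate([0, 0, 20]) cube([200, 20, 220]);


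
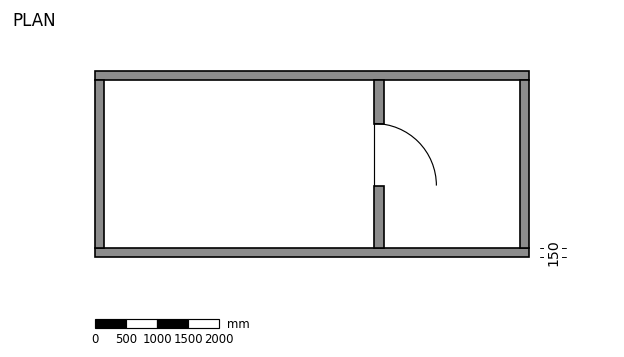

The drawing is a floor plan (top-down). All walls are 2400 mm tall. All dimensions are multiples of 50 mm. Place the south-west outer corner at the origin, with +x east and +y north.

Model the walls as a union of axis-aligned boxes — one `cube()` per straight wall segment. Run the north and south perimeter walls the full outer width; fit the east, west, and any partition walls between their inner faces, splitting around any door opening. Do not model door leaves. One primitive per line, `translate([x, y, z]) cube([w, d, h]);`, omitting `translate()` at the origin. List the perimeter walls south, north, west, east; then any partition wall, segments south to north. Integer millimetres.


cube([7000, 150, 2400]);
translate([0, 2850, 0]) cube([7000, 150, 2400]);
translate([0, 150, 0]) cube([150, 2700, 2400]);
translate([6850, 150, 0]) cube([150, 2700, 2400]);
translate([4500, 150, 0]) cube([150, 1000, 2400]);
translate([4500, 2150, 0]) cube([150, 700, 2400]);
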